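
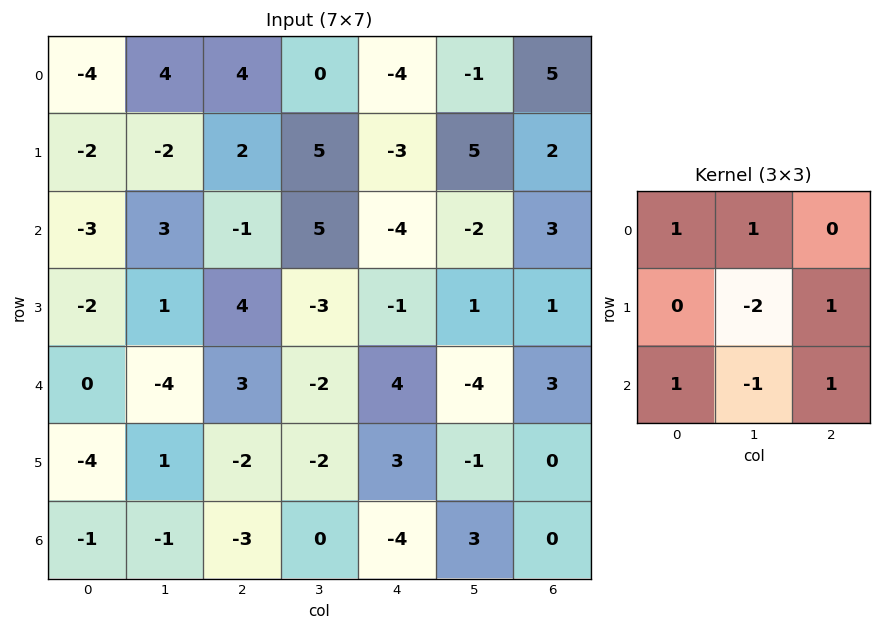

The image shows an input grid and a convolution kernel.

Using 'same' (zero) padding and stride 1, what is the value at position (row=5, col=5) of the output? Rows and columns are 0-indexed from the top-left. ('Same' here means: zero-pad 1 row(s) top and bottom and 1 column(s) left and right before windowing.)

The receptive field on the zero-padded input at this output position is [4 -4 3 / 3 -1 0 / -4 3 0]. Elementwise product with the kernel and sum: 4·1 + -4·1 + -1·-2 + 0·1 + -4·1 + 3·-1 + 0·1.

-5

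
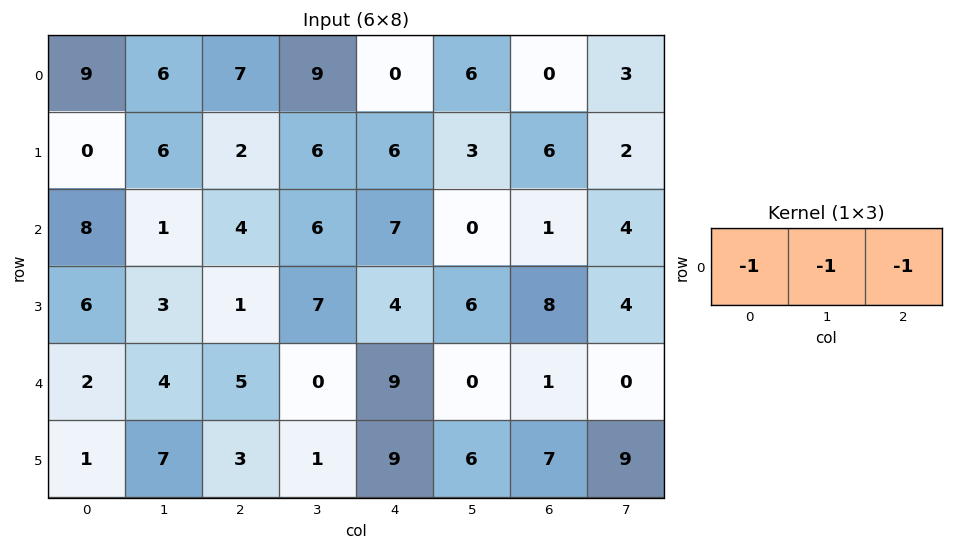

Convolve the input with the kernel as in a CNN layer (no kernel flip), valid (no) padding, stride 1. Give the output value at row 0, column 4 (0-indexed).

-6

The receptive field on the input at this output position is [0 6 0]. Elementwise product with the kernel and sum: 0·-1 + 6·-1 + 0·-1.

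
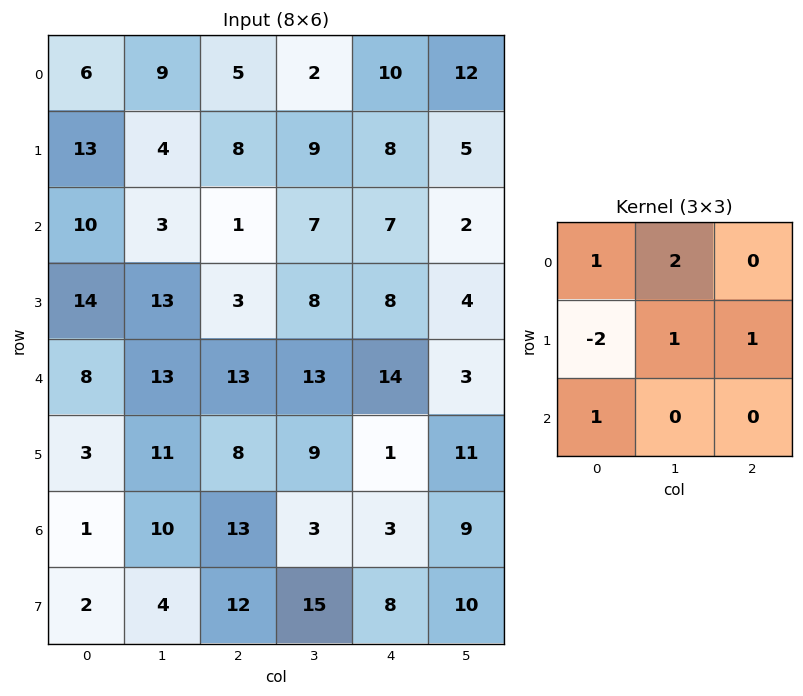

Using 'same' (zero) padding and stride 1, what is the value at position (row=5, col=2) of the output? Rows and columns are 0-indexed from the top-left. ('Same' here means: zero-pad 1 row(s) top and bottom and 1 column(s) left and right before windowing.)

44

The receptive field on the zero-padded input at this output position is [13 13 13 / 11 8 9 / 10 13 3]. Elementwise product with the kernel and sum: 13·1 + 13·2 + 11·-2 + 8·1 + 9·1 + 10·1.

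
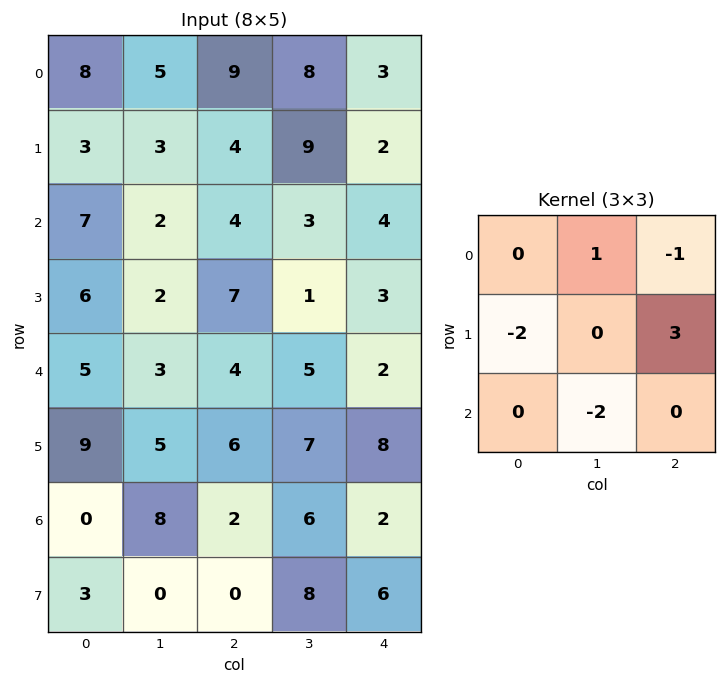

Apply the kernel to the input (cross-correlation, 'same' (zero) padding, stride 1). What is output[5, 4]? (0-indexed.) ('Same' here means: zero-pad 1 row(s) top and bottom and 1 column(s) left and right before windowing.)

-16

The receptive field on the zero-padded input at this output position is [5 2 0 / 7 8 0 / 6 2 0]. Elementwise product with the kernel and sum: 2·1 + 0·-1 + 7·-2 + 0·3 + 2·-2.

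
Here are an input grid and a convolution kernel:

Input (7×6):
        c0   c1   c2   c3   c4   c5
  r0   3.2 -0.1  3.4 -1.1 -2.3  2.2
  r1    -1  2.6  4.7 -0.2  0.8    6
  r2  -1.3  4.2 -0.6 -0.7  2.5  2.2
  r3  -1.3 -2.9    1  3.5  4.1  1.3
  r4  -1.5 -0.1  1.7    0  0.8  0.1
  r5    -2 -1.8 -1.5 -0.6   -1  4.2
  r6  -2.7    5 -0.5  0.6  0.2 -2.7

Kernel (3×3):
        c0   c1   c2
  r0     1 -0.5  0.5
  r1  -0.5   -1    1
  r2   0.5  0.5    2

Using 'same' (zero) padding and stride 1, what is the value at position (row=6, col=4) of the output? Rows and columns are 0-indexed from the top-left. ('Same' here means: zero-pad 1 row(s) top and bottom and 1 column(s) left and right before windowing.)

-1.2

The receptive field on the zero-padded input at this output position is [-0.6 -1 4.2 / 0.6 0.2 -2.7 / 0 0 0]. Elementwise product with the kernel and sum: -0.6·1 + -1·-0.5 + 4.2·0.5 + 0.6·-0.5 + 0.2·-1 + -2.7·1 + 0·0.5 + 0·0.5 + 0·2.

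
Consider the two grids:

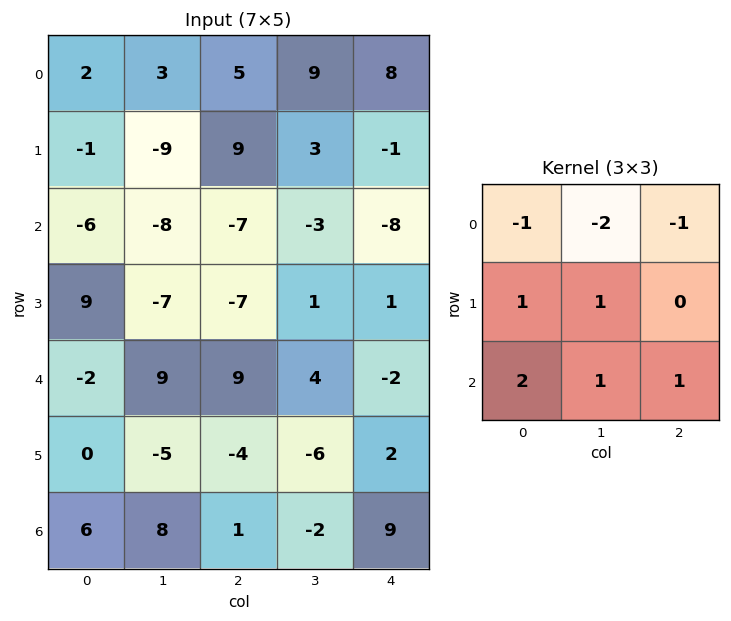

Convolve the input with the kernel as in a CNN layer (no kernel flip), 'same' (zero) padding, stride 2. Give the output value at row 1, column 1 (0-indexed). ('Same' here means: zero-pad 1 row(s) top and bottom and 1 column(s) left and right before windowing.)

-47

The receptive field on the zero-padded input at this output position is [-9 9 3 / -8 -7 -3 / -7 -7 1]. Elementwise product with the kernel and sum: -9·-1 + 9·-2 + 3·-1 + -8·1 + -7·1 + -7·2 + -7·1 + 1·1.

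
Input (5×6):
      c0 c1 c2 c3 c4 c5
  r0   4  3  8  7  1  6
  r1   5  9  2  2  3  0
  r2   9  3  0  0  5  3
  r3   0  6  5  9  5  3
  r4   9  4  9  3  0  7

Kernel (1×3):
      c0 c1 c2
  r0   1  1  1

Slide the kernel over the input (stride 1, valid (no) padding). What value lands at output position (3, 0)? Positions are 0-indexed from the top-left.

11

The receptive field on the input at this output position is [0 6 5]. Elementwise product with the kernel and sum: 0·1 + 6·1 + 5·1.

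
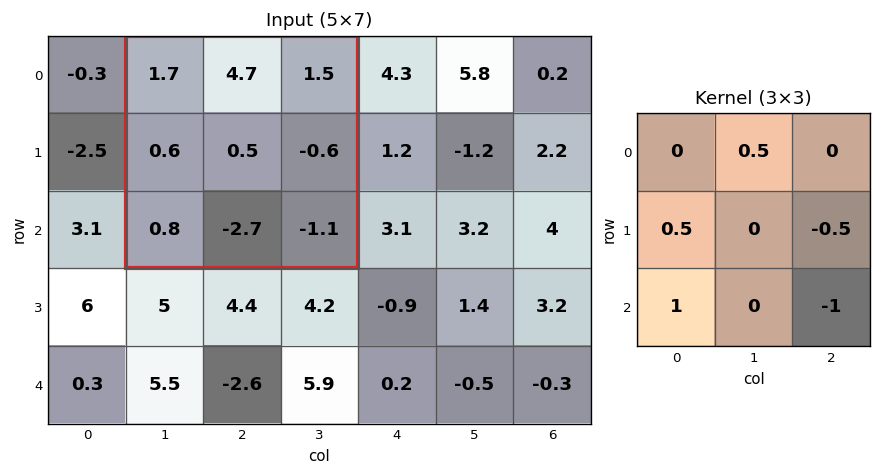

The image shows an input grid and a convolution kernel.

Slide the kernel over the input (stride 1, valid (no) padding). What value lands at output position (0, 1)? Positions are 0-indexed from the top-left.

4.85

The receptive field on the input at this output position is [1.7 4.7 1.5 / 0.6 0.5 -0.6 / 0.8 -2.7 -1.1]. Elementwise product with the kernel and sum: 4.7·0.5 + 0.6·0.5 + -0.6·-0.5 + 0.8·1 + -1.1·-1.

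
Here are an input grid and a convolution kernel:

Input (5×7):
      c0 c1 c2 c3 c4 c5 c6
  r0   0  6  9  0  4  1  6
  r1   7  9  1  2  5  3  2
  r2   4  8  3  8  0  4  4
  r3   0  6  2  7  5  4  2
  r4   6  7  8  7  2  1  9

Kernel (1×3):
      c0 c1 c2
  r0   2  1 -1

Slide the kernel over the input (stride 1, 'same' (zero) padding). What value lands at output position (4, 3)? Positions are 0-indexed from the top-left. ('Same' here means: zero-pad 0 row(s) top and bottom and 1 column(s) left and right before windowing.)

21

The receptive field on the zero-padded input at this output position is [8 7 2]. Elementwise product with the kernel and sum: 8·2 + 7·1 + 2·-1.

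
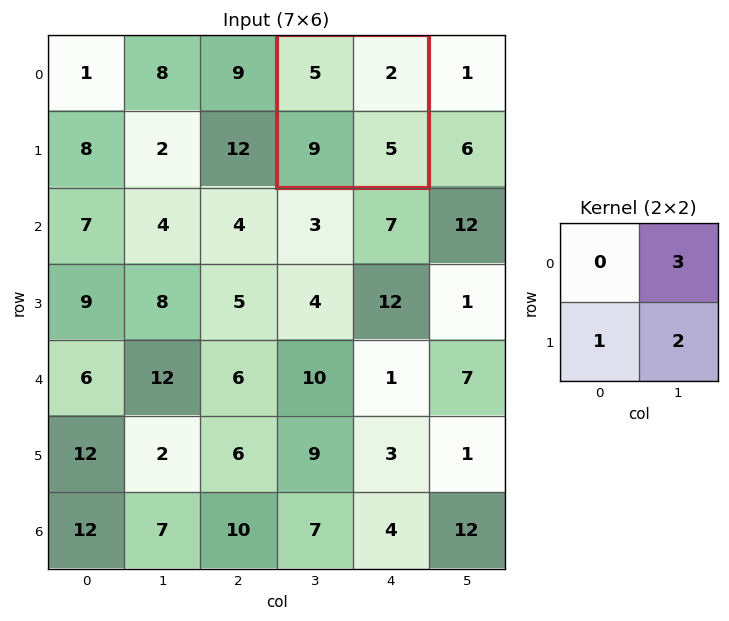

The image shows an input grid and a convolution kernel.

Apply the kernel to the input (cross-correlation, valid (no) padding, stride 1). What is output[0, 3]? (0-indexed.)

25

The receptive field on the input at this output position is [5 2 / 9 5]. Elementwise product with the kernel and sum: 2·3 + 9·1 + 5·2.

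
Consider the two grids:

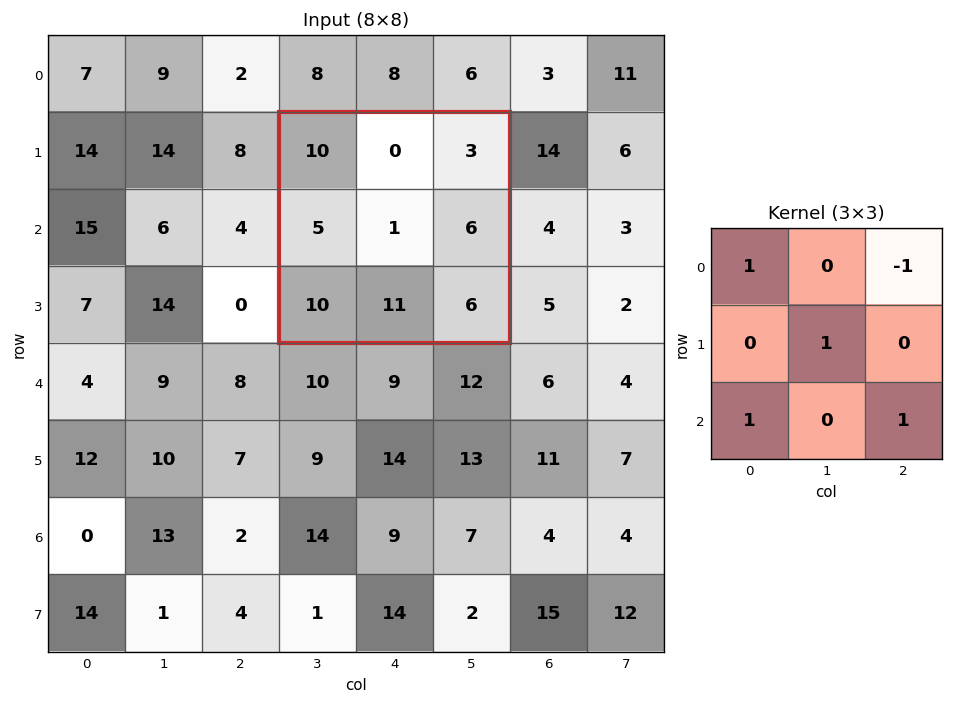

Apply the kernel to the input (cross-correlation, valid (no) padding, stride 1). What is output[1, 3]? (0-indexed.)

24

The receptive field on the input at this output position is [10 0 3 / 5 1 6 / 10 11 6]. Elementwise product with the kernel and sum: 10·1 + 3·-1 + 1·1 + 10·1 + 6·1.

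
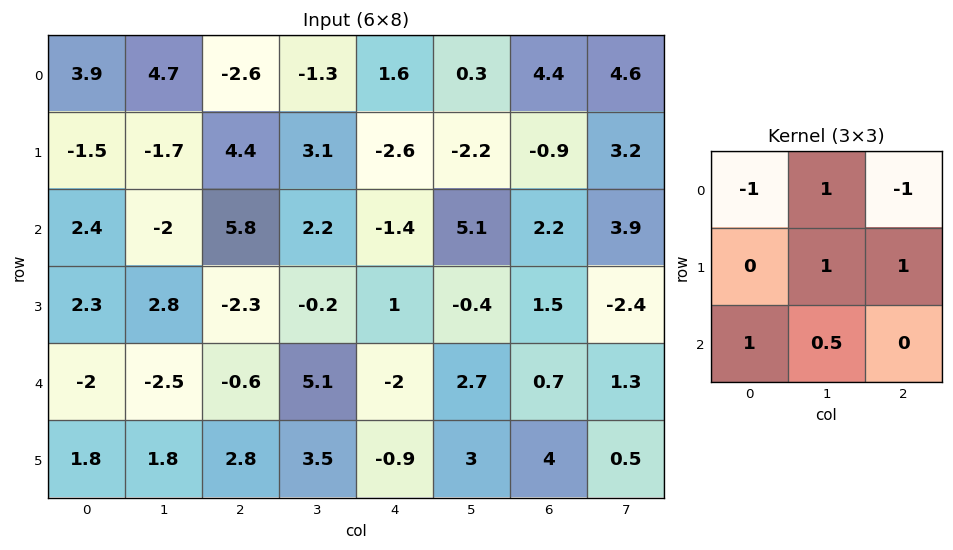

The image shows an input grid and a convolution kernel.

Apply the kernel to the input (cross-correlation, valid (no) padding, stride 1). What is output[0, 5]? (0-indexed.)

8

The receptive field on the input at this output position is [0.3 4.4 4.6 / -2.2 -0.9 3.2 / 5.1 2.2 3.9]. Elementwise product with the kernel and sum: 0.3·-1 + 4.4·1 + 4.6·-1 + -0.9·1 + 3.2·1 + 5.1·1 + 2.2·0.5.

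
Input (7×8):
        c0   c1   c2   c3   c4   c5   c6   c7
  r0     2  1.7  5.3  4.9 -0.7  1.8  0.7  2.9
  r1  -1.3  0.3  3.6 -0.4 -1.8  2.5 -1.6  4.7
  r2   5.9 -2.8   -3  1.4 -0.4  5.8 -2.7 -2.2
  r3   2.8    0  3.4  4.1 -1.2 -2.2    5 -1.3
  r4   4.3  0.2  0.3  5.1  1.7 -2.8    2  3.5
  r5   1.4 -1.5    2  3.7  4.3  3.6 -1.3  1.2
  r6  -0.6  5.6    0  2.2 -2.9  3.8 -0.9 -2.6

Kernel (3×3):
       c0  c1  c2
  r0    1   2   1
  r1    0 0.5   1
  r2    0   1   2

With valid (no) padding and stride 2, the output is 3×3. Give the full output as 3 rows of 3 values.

Output[0,0]: The receptive field on the input at this output position is [2 1.7 5.3 / -1.3 0.3 3.6 / 5.9 -2.8 -3]. Elementwise product with the kernel and sum: 2·1 + 1.7·2 + 5.3·1 + 0.3·0.5 + 3.6·1 + -2.8·1 + -3·2.
Output[0,1]: The receptive field on the input at this output position is [5.3 4.9 -0.7 / 3.6 -0.4 -1.8 / -3 1.4 -0.4]. Elementwise product with the kernel and sum: 5.3·1 + 4.9·2 + -0.7·1 + -0.4·0.5 + -1.8·1 + 1.4·1 + -0.4·2.

5.65 13 3.65
1.5 8.75 13.6
11.85 14.75 0.6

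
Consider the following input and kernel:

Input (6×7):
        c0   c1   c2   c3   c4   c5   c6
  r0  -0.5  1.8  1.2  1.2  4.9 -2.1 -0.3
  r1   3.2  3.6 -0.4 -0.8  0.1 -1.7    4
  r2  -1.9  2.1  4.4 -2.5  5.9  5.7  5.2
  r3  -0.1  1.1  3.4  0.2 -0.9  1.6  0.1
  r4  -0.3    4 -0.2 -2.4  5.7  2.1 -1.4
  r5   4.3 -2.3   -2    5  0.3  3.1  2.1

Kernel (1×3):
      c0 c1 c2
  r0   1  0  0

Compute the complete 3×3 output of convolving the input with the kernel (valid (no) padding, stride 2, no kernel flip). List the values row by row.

Output[0,0]: The receptive field on the input at this output position is [-0.5 1.8 1.2]. Elementwise product with the kernel and sum: -0.5·1.
Output[0,1]: The receptive field on the input at this output position is [1.2 1.2 4.9]. Elementwise product with the kernel and sum: 1.2·1.

-0.5 1.2 4.9
-1.9 4.4 5.9
-0.3 -0.2 5.7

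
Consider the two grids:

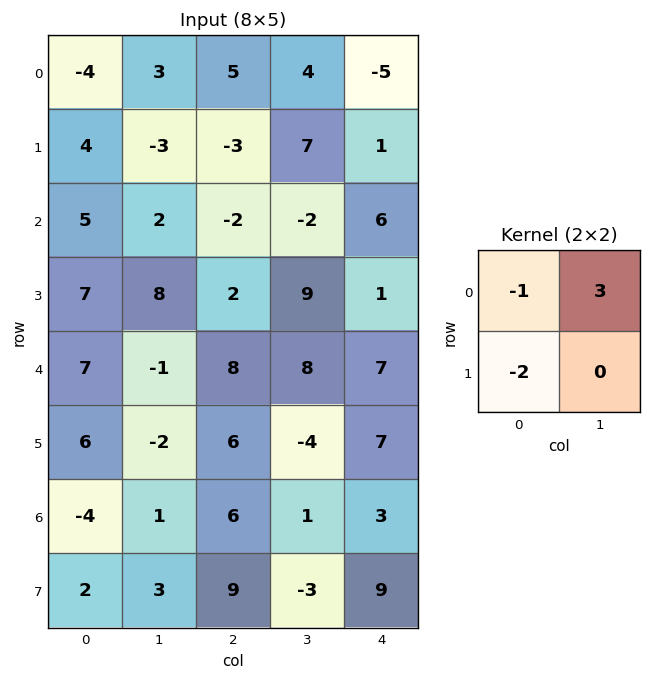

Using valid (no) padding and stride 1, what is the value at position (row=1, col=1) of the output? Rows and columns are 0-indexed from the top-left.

The receptive field on the input at this output position is [-3 -3 / 2 -2]. Elementwise product with the kernel and sum: -3·-1 + -3·3 + 2·-2.

-10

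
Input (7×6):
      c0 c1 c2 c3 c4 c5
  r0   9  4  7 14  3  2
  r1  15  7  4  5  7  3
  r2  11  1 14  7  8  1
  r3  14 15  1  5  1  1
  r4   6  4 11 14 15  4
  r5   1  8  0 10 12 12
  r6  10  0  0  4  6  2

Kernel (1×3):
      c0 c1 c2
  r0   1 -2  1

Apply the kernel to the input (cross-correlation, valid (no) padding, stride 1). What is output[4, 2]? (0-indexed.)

The receptive field on the input at this output position is [11 14 15]. Elementwise product with the kernel and sum: 11·1 + 14·-2 + 15·1.

-2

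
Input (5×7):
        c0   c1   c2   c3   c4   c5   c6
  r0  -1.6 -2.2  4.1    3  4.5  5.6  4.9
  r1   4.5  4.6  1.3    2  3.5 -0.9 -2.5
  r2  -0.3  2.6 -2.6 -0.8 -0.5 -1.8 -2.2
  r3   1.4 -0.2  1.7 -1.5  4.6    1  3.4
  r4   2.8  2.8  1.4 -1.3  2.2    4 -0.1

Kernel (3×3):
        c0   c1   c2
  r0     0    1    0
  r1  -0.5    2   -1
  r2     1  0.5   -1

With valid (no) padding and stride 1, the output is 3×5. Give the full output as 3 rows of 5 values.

Output[0,0]: The receptive field on the input at this output position is [-1.6 -2.2 4.1 / 4.5 4.6 1.3 / -0.3 2.6 -2.6]. Elementwise product with the kernel and sum: -2.2·1 + 4.5·-0.5 + 4.6·2 + 1.3·-1 + -0.3·1 + 2.6·0.5 + -2.6·-1.

7.05 4.5 0.35 12.15 5.35
12.15 -2.25 -1.45 4.5 -0.35
2.6 7.2 -10.7 4.25 -1.2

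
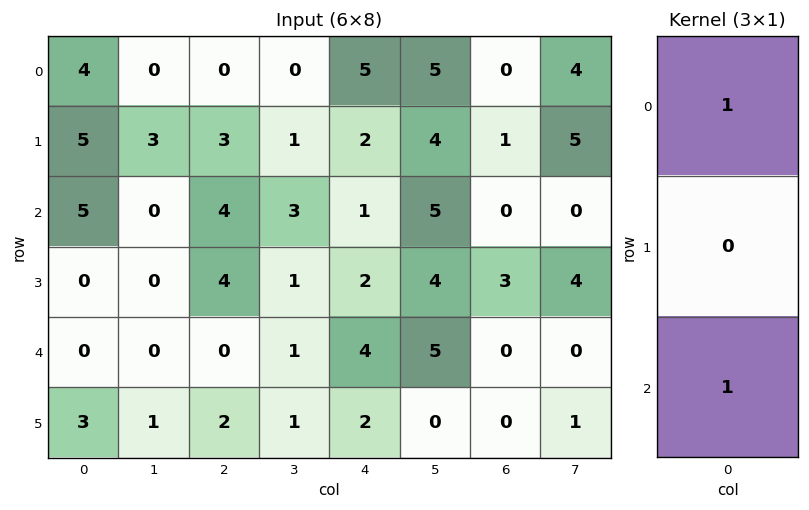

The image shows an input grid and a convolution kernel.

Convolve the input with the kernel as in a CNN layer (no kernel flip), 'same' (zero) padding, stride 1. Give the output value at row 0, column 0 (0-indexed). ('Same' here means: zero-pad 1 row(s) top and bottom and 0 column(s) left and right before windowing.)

5

The receptive field on the zero-padded input at this output position is [0 / 4 / 5]. Elementwise product with the kernel and sum: 0·1 + 5·1.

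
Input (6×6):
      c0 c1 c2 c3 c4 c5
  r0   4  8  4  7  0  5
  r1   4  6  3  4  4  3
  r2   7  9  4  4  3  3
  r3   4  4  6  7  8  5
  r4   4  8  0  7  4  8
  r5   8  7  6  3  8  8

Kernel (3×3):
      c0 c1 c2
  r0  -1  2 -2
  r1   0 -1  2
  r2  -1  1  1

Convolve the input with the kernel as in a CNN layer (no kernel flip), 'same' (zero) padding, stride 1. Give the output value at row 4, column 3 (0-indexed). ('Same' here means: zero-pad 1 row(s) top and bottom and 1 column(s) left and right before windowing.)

-2

The receptive field on the zero-padded input at this output position is [6 7 8 / 0 7 4 / 6 3 8]. Elementwise product with the kernel and sum: 6·-1 + 7·2 + 8·-2 + 7·-1 + 4·2 + 6·-1 + 3·1 + 8·1.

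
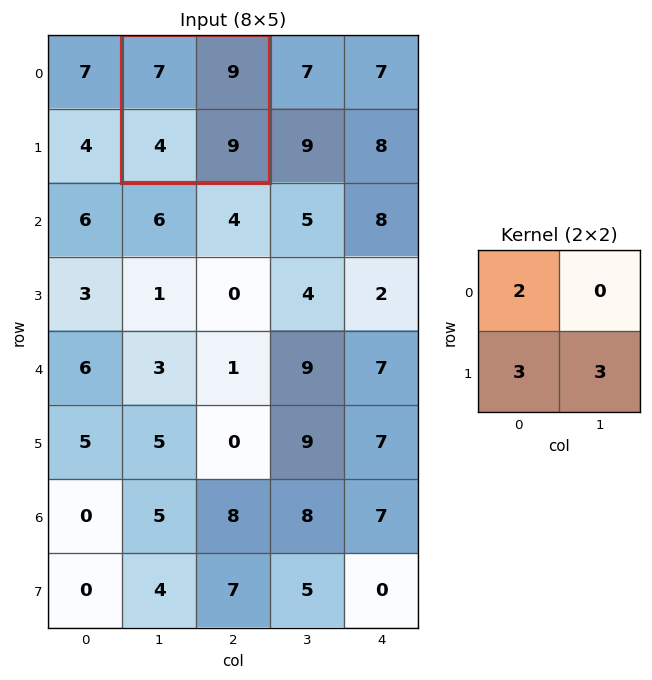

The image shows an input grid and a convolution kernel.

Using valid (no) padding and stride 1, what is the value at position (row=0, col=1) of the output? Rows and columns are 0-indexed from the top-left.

The receptive field on the input at this output position is [7 9 / 4 9]. Elementwise product with the kernel and sum: 7·2 + 4·3 + 9·3.

53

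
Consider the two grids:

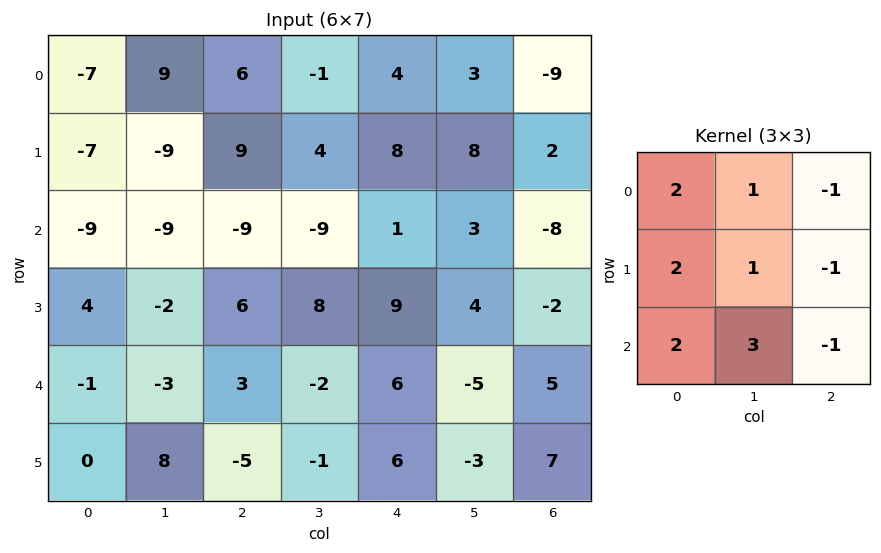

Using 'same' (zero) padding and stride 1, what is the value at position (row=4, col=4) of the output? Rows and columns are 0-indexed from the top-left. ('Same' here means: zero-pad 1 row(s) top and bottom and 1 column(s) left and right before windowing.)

The receptive field on the zero-padded input at this output position is [8 9 4 / -2 6 -5 / -1 6 -3]. Elementwise product with the kernel and sum: 8·2 + 9·1 + 4·-1 + -2·2 + 6·1 + -5·-1 + -1·2 + 6·3 + -3·-1.

47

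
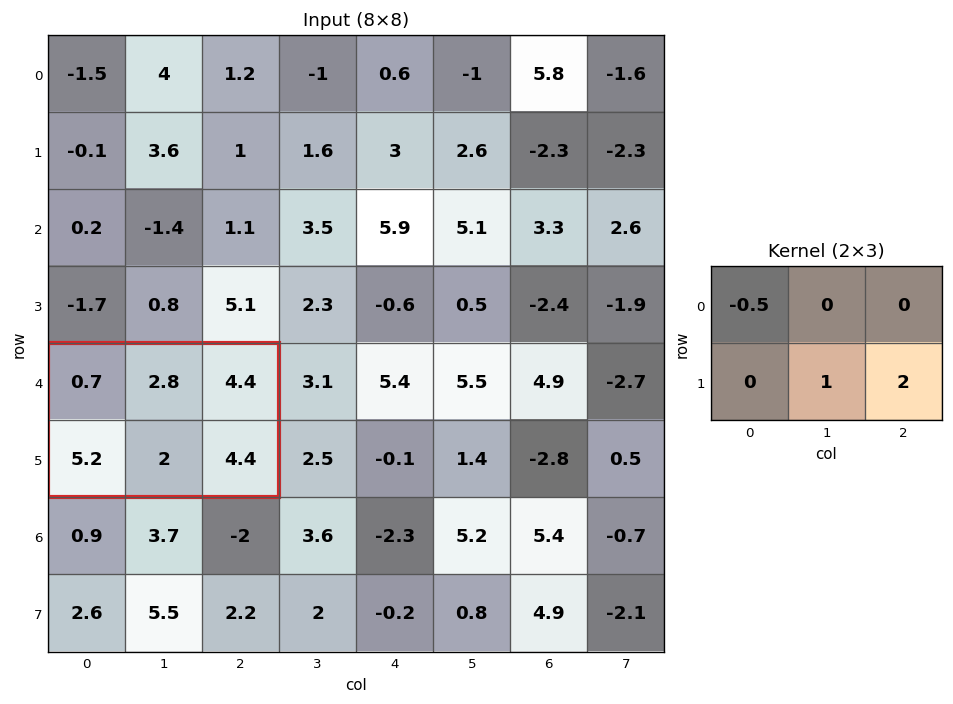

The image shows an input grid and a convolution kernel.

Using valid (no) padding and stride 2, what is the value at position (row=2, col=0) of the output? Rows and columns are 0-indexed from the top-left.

The receptive field on the input at this output position is [0.7 2.8 4.4 / 5.2 2 4.4]. Elementwise product with the kernel and sum: 0.7·-0.5 + 2·1 + 4.4·2.

10.45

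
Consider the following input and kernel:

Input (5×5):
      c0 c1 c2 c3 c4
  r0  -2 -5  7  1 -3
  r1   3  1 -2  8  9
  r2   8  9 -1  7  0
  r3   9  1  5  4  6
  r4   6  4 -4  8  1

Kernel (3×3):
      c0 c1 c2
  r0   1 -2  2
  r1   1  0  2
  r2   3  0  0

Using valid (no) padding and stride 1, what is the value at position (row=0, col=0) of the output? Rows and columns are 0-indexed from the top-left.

45

The receptive field on the input at this output position is [-2 -5 7 / 3 1 -2 / 8 9 -1]. Elementwise product with the kernel and sum: -2·1 + -5·-2 + 7·2 + 3·1 + -2·2 + 8·3.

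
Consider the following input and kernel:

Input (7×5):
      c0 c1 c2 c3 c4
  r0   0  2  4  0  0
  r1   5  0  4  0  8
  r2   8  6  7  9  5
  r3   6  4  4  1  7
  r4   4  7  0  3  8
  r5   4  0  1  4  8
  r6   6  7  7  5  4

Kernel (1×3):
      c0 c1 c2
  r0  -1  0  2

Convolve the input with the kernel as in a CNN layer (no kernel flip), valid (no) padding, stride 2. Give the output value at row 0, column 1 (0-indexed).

-4

The receptive field on the input at this output position is [4 0 0]. Elementwise product with the kernel and sum: 4·-1 + 0·2.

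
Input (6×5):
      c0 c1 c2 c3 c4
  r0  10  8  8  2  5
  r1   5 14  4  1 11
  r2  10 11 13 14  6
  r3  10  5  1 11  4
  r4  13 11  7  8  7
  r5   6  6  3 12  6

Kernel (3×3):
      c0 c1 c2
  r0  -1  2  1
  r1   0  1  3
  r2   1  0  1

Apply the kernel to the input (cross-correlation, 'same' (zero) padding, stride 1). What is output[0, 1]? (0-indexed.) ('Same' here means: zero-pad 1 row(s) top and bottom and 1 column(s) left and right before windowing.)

The receptive field on the zero-padded input at this output position is [0 0 0 / 10 8 8 / 5 14 4]. Elementwise product with the kernel and sum: 0·-1 + 0·2 + 0·1 + 8·1 + 8·3 + 5·1 + 4·1.

41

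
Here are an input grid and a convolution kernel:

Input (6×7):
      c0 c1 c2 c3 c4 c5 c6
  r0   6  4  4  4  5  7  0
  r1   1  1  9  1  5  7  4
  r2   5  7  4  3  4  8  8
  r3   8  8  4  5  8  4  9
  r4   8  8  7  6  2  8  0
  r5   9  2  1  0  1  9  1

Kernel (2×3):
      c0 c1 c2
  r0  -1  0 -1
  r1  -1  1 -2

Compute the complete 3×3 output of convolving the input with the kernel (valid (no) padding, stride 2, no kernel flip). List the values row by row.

Output[0,0]: The receptive field on the input at this output position is [6 4 4 / 1 1 9]. Elementwise product with the kernel and sum: 6·-1 + 4·-1 + 1·-1 + 1·1 + 9·-2.
Output[0,1]: The receptive field on the input at this output position is [4 4 5 / 9 1 5]. Elementwise product with the kernel and sum: 4·-1 + 5·-1 + 9·-1 + 1·1 + 5·-2.

-28 -27 -11
-17 -23 -34
-24 -12 4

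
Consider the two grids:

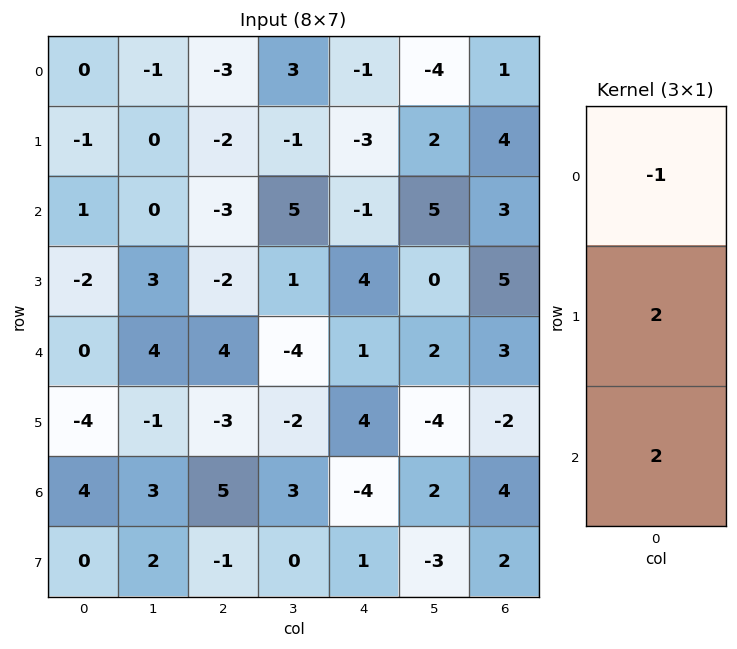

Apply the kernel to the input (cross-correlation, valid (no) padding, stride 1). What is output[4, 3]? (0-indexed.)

The receptive field on the input at this output position is [-4 / -2 / 3]. Elementwise product with the kernel and sum: -4·-1 + -2·2 + 3·2.

6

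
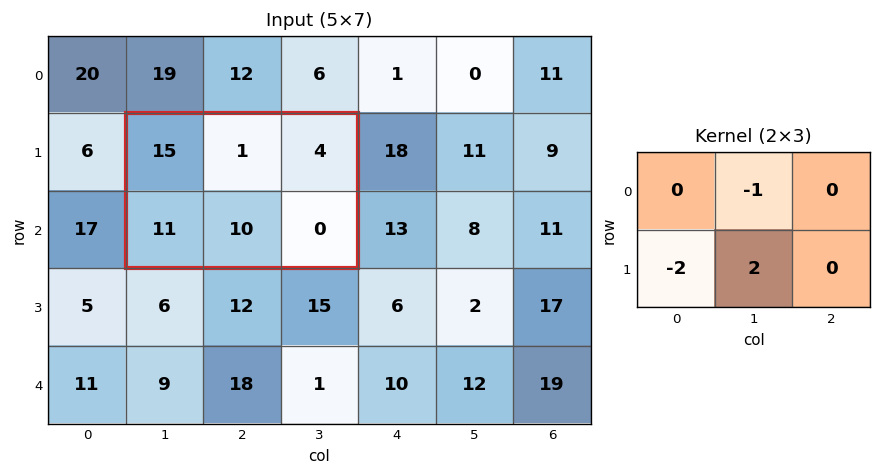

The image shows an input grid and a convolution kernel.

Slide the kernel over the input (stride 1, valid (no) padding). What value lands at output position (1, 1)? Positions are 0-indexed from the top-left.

The receptive field on the input at this output position is [15 1 4 / 11 10 0]. Elementwise product with the kernel and sum: 1·-1 + 11·-2 + 10·2.

-3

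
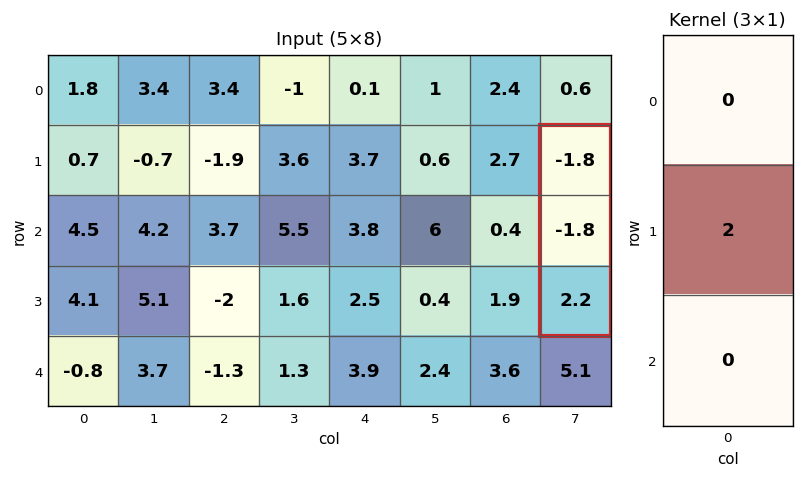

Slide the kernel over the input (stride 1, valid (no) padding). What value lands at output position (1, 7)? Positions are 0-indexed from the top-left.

-3.6

The receptive field on the input at this output position is [-1.8 / -1.8 / 2.2]. Elementwise product with the kernel and sum: -1.8·2.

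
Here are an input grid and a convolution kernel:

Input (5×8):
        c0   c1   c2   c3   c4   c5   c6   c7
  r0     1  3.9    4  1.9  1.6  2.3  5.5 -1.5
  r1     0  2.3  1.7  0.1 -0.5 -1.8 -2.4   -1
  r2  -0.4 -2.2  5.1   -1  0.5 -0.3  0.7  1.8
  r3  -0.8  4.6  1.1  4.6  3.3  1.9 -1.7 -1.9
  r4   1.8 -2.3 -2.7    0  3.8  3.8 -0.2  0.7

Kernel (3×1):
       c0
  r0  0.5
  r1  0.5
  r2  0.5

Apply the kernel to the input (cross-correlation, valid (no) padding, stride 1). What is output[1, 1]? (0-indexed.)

The receptive field on the input at this output position is [2.3 / -2.2 / 4.6]. Elementwise product with the kernel and sum: 2.3·0.5 + -2.2·0.5 + 4.6·0.5.

2.35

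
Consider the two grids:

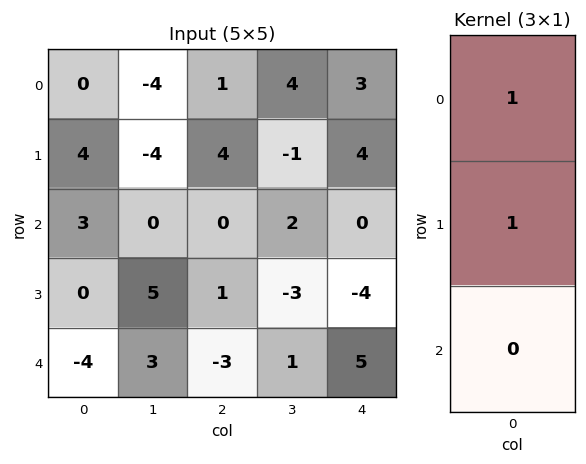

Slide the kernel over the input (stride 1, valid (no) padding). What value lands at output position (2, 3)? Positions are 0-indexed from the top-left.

-1

The receptive field on the input at this output position is [2 / -3 / 1]. Elementwise product with the kernel and sum: 2·1 + -3·1.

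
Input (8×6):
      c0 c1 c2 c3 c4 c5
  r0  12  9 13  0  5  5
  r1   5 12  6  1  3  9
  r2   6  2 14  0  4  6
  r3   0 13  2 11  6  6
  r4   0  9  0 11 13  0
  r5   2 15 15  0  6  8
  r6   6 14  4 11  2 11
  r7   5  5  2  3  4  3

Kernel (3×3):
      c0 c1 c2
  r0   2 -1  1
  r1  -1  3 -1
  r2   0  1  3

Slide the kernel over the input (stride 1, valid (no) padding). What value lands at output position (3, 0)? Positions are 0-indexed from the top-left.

The receptive field on the input at this output position is [0 13 2 / 0 9 0 / 2 15 15]. Elementwise product with the kernel and sum: 0·2 + 13·-1 + 2·1 + 0·-1 + 9·3 + 0·-1 + 15·1 + 15·3.

76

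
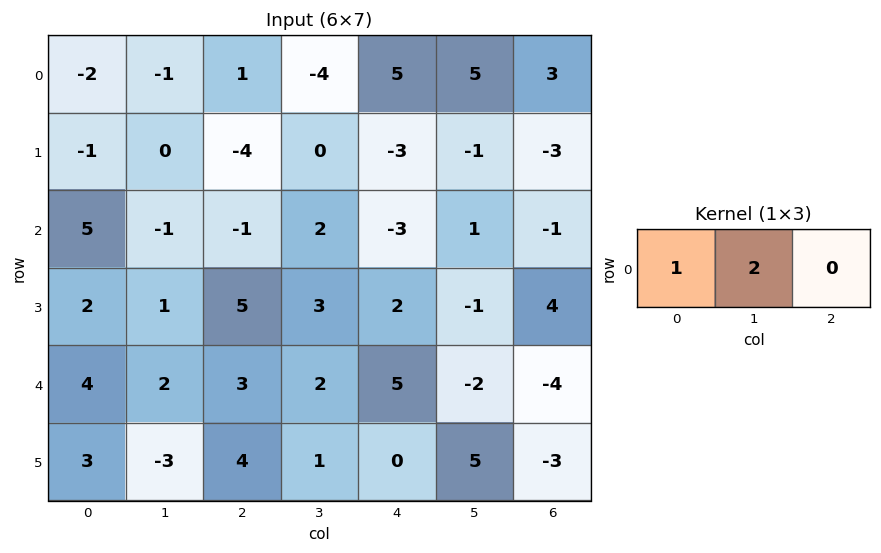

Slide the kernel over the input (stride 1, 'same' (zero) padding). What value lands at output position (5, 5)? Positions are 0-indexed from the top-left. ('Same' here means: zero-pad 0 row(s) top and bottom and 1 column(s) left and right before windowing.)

10

The receptive field on the zero-padded input at this output position is [0 5 -3]. Elementwise product with the kernel and sum: 0·1 + 5·2.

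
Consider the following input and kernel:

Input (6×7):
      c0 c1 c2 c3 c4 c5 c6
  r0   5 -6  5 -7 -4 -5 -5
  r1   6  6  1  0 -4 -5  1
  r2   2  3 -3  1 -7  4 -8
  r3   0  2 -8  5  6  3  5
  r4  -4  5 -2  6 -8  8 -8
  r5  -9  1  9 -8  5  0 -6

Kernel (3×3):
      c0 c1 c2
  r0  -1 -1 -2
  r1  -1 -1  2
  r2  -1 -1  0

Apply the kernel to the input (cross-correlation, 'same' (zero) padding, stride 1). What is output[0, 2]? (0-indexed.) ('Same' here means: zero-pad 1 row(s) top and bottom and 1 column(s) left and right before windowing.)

The receptive field on the zero-padded input at this output position is [0 0 0 / -6 5 -7 / 6 1 0]. Elementwise product with the kernel and sum: 0·-1 + 0·-1 + 0·-2 + -6·-1 + 5·-1 + -7·2 + 6·-1 + 1·-1.

-20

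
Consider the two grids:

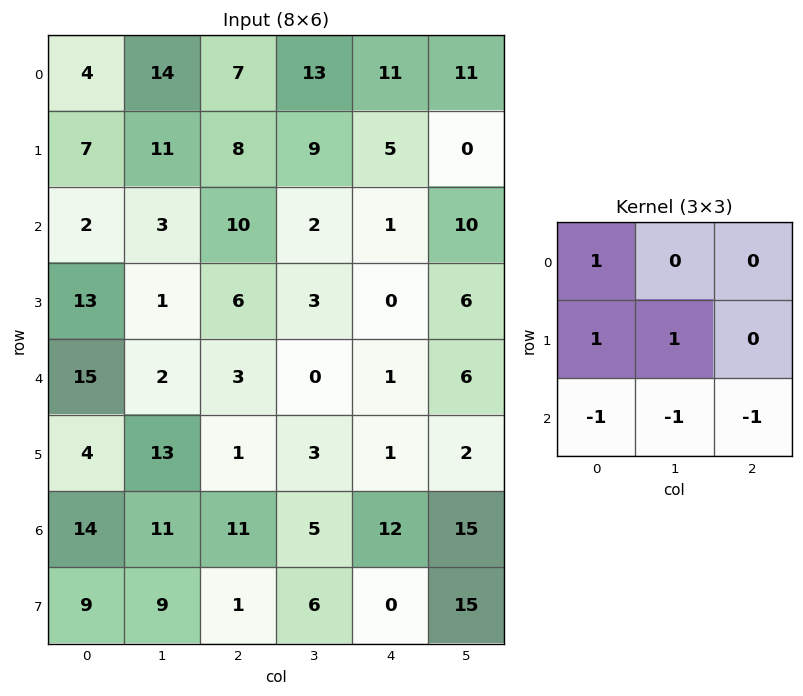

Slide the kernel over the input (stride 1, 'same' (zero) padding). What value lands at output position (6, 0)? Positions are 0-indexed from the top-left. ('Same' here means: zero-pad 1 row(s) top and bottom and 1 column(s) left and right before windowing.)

The receptive field on the zero-padded input at this output position is [0 4 13 / 0 14 11 / 0 9 9]. Elementwise product with the kernel and sum: 0·1 + 0·1 + 14·1 + 0·-1 + 9·-1 + 9·-1.

-4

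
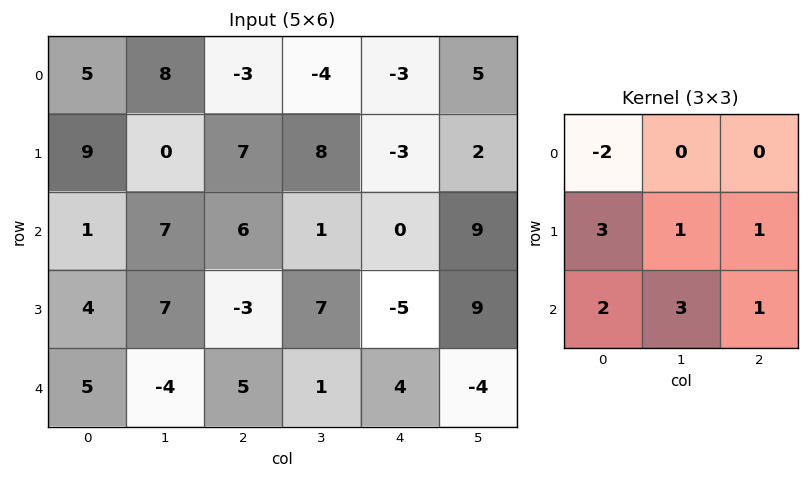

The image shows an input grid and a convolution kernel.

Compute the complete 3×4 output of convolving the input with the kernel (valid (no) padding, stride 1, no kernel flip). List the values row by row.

53 32 47 42
24 40 15 4
17 19 -2 33

Output[0,0]: The receptive field on the input at this output position is [5 8 -3 / 9 0 7 / 1 7 6]. Elementwise product with the kernel and sum: 5·-2 + 9·3 + 0·1 + 7·1 + 1·2 + 7·3 + 6·1.
Output[0,1]: The receptive field on the input at this output position is [8 -3 -4 / 0 7 8 / 7 6 1]. Elementwise product with the kernel and sum: 8·-2 + 0·3 + 7·1 + 8·1 + 7·2 + 6·3 + 1·1.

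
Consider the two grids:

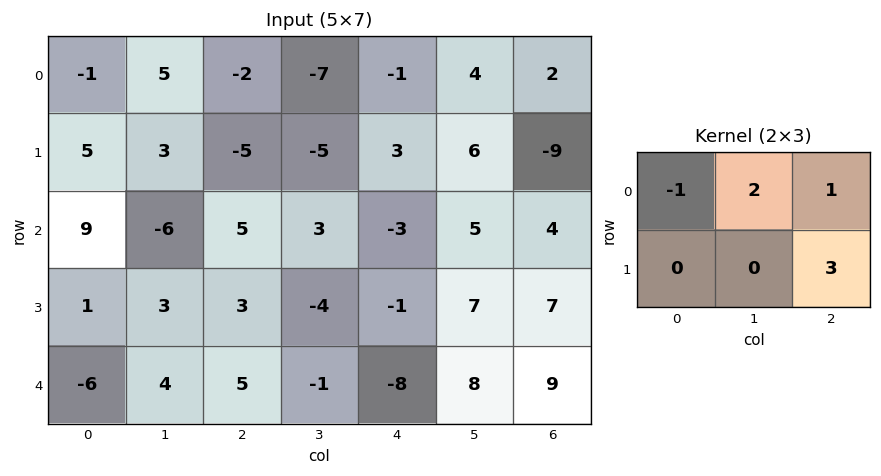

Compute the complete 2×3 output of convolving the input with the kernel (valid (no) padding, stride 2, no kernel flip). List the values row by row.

Output[0,0]: The receptive field on the input at this output position is [-1 5 -2 / 5 3 -5]. Elementwise product with the kernel and sum: -1·-1 + 5·2 + -2·1 + -5·3.

-6 -4 -16
-7 -5 38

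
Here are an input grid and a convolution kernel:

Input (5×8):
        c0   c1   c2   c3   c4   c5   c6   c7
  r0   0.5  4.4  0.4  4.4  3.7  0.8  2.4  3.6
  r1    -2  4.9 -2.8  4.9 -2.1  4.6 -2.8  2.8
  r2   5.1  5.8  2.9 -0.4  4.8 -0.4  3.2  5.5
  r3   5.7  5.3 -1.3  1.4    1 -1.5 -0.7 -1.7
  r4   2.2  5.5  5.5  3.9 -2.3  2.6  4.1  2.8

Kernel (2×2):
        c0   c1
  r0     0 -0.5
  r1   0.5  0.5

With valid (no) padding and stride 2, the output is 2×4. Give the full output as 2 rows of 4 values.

-0.75 -1.15 0.85 -1.8
2.6 0.25 -0.05 -3.95

Output[0,0]: The receptive field on the input at this output position is [0.5 4.4 / -2 4.9]. Elementwise product with the kernel and sum: 4.4·-0.5 + -2·0.5 + 4.9·0.5.
Output[0,1]: The receptive field on the input at this output position is [0.4 4.4 / -2.8 4.9]. Elementwise product with the kernel and sum: 4.4·-0.5 + -2.8·0.5 + 4.9·0.5.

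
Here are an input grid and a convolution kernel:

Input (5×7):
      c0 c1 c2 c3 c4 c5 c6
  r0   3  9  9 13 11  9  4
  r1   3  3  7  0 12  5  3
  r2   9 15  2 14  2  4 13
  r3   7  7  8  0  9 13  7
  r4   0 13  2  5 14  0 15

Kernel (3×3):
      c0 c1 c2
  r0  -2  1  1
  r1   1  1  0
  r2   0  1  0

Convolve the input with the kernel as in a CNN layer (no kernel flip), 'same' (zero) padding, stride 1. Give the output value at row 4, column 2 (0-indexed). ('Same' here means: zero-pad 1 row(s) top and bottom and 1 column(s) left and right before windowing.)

The receptive field on the zero-padded input at this output position is [7 8 0 / 13 2 5 / 0 0 0]. Elementwise product with the kernel and sum: 7·-2 + 8·1 + 0·1 + 13·1 + 2·1 + 0·1.

9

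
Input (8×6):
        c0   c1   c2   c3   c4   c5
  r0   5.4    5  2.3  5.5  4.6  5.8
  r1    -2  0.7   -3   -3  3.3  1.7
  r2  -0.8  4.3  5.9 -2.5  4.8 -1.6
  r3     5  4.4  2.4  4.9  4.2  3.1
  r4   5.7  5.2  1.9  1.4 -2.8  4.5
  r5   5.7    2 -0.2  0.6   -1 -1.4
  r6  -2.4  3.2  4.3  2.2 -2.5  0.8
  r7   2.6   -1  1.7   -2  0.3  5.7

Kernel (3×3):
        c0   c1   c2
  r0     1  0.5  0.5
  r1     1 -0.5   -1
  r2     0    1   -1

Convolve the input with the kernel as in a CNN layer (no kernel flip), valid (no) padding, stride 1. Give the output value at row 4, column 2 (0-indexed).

6.4

The receptive field on the input at this output position is [1.9 1.4 -2.8 / -0.2 0.6 -1 / 4.3 2.2 -2.5]. Elementwise product with the kernel and sum: 1.9·1 + 1.4·0.5 + -2.8·0.5 + -0.2·1 + 0.6·-0.5 + -1·-1 + 2.2·1 + -2.5·-1.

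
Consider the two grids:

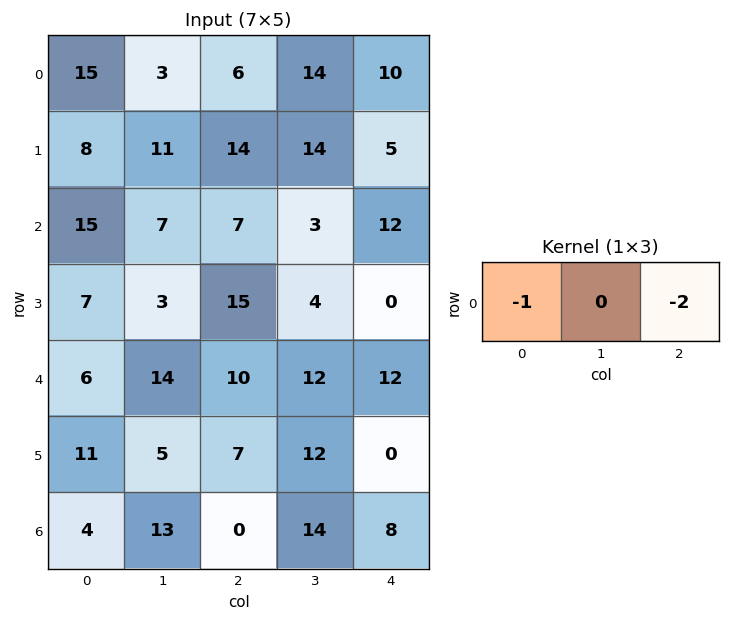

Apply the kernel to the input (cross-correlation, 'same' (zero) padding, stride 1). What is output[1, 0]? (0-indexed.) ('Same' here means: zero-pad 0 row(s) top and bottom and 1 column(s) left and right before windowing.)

The receptive field on the zero-padded input at this output position is [0 8 11]. Elementwise product with the kernel and sum: 0·-1 + 11·-2.

-22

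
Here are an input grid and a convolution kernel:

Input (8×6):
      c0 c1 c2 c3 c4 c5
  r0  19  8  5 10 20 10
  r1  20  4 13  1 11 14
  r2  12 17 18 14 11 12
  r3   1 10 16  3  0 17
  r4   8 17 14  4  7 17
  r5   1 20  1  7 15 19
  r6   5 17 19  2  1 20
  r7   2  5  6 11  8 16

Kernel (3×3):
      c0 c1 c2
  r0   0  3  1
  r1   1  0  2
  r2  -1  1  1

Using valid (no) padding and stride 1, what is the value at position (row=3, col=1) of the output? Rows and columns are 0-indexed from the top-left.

The receptive field on the input at this output position is [10 16 3 / 17 14 4 / 20 1 7]. Elementwise product with the kernel and sum: 16·3 + 3·1 + 17·1 + 4·2 + 20·-1 + 1·1 + 7·1.

64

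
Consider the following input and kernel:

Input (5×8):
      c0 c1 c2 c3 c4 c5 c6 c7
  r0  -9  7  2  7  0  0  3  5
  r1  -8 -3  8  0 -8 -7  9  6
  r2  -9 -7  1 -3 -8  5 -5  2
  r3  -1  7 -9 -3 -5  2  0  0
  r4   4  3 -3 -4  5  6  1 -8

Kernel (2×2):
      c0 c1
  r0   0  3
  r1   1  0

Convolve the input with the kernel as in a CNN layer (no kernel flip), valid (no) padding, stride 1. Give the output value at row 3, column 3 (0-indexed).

The receptive field on the input at this output position is [-3 -5 / -4 5]. Elementwise product with the kernel and sum: -5·3 + -4·1.

-19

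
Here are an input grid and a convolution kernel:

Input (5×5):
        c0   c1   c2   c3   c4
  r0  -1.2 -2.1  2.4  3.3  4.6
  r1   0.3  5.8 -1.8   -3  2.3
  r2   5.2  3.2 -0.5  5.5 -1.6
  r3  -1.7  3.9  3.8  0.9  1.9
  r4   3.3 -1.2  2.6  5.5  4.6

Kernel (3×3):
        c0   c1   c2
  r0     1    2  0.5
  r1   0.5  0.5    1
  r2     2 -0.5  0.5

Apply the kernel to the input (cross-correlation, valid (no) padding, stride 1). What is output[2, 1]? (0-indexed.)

The receptive field on the input at this output position is [3.2 -0.5 5.5 / 3.9 3.8 0.9 / -1.2 2.6 5.5]. Elementwise product with the kernel and sum: 3.2·1 + -0.5·2 + 5.5·0.5 + 3.9·0.5 + 3.8·0.5 + 0.9·1 + -1.2·2 + 2.6·-0.5 + 5.5·0.5.

8.75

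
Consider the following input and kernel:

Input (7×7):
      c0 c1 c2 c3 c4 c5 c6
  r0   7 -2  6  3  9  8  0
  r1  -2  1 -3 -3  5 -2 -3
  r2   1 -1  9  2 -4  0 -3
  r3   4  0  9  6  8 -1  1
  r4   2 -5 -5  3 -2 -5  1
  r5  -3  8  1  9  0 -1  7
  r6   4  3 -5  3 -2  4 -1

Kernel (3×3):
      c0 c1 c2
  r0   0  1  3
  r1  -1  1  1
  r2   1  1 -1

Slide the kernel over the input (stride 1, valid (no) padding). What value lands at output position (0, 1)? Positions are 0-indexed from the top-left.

14

The receptive field on the input at this output position is [-2 6 3 / 1 -3 -3 / -1 9 2]. Elementwise product with the kernel and sum: 6·1 + 3·3 + 1·-1 + -3·1 + -3·1 + -1·1 + 9·1 + 2·-1.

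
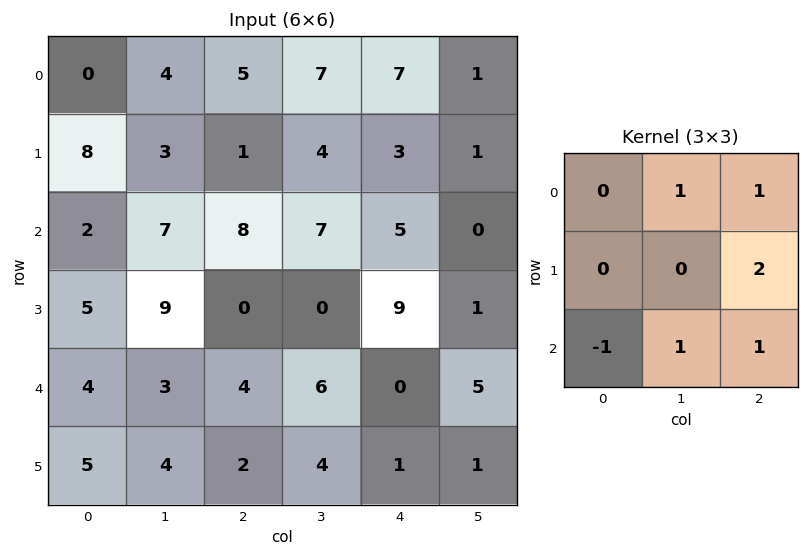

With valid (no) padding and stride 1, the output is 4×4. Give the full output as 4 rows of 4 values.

Output[0,0]: The receptive field on the input at this output position is [0 4 5 / 8 3 1 / 2 7 8]. Elementwise product with the kernel and sum: 4·1 + 5·1 + 1·2 + 2·-1 + 7·1 + 8·1.

24 28 24 8
24 10 26 14
18 22 32 6
18 14 12 18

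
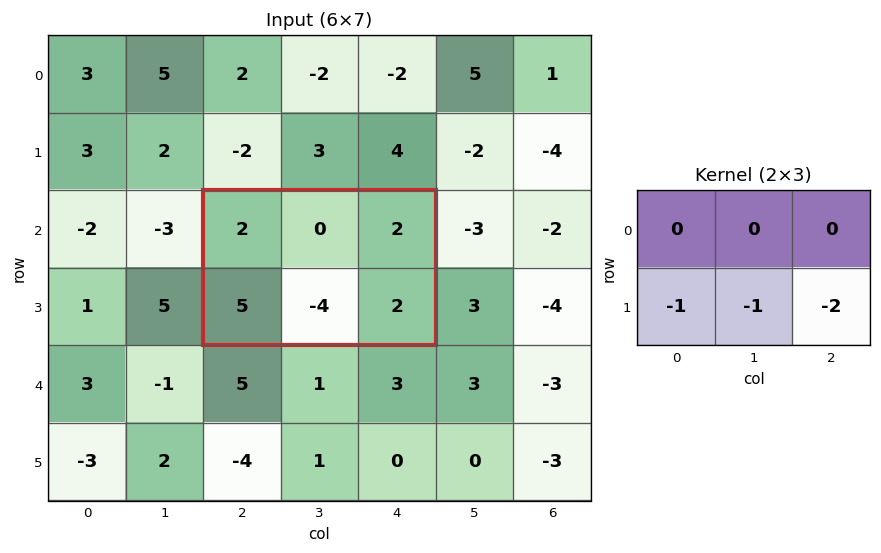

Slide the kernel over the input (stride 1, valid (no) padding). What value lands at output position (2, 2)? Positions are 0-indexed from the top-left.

The receptive field on the input at this output position is [2 0 2 / 5 -4 2]. Elementwise product with the kernel and sum: 5·-1 + -4·-1 + 2·-2.

-5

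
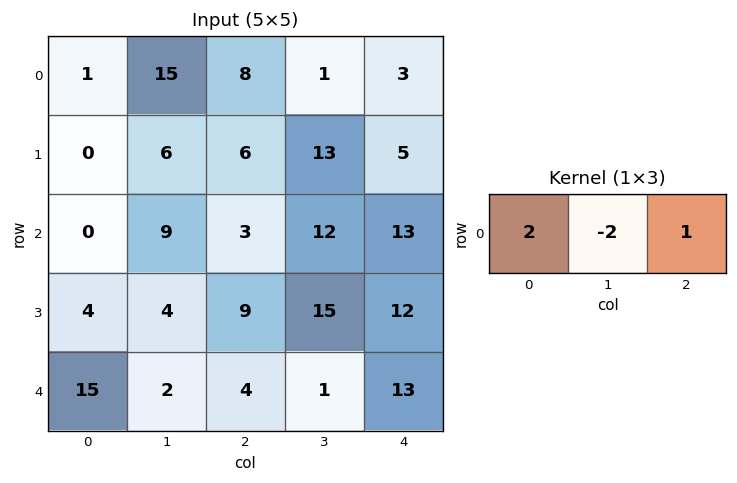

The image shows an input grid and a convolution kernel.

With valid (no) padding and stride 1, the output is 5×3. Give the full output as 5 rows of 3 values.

-20 15 17
-6 13 -9
-15 24 -5
9 5 0
30 -3 19

Output[0,0]: The receptive field on the input at this output position is [1 15 8]. Elementwise product with the kernel and sum: 1·2 + 15·-2 + 8·1.
Output[0,1]: The receptive field on the input at this output position is [15 8 1]. Elementwise product with the kernel and sum: 15·2 + 8·-2 + 1·1.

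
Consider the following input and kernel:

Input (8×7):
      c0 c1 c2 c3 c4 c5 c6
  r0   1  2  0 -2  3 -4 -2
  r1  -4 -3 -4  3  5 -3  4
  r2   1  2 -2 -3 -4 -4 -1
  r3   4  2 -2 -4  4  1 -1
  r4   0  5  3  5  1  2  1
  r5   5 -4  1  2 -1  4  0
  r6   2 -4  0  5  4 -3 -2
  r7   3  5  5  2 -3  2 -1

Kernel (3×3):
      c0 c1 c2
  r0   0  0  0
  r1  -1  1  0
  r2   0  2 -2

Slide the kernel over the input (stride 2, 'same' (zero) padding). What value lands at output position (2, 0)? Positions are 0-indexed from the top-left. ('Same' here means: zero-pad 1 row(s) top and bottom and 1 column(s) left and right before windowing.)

18

The receptive field on the zero-padded input at this output position is [0 4 2 / 0 0 5 / 0 5 -4]. Elementwise product with the kernel and sum: 0·-1 + 0·1 + 5·2 + -4·-2.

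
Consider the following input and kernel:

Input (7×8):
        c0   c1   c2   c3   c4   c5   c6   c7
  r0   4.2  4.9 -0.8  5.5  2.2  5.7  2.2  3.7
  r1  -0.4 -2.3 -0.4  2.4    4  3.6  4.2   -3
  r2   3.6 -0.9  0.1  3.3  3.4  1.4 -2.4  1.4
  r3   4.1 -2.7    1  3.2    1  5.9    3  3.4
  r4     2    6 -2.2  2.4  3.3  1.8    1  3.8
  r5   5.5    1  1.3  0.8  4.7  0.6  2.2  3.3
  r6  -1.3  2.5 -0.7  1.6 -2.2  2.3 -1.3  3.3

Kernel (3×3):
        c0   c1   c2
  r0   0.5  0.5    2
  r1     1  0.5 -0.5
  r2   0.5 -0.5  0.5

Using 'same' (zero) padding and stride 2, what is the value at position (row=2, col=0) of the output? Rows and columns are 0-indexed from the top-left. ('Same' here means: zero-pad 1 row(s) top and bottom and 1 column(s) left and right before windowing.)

The receptive field on the zero-padded input at this output position is [0 4.1 -2.7 / 0 2 6 / 0 5.5 1]. Elementwise product with the kernel and sum: 0·0.5 + 4.1·0.5 + -2.7·2 + 0·1 + 2·0.5 + 6·-0.5 + 0·0.5 + 5.5·-0.5 + 1·0.5.

-7.6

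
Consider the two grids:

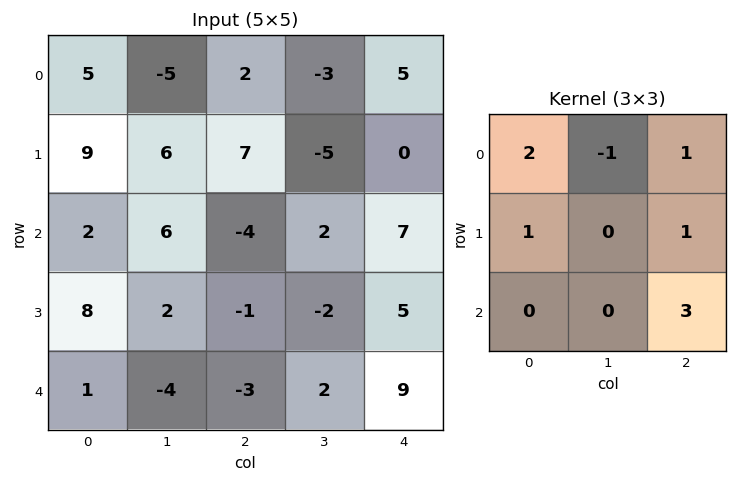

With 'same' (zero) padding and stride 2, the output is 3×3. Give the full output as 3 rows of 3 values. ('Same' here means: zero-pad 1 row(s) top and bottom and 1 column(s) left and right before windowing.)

Output[0,0]: The receptive field on the zero-padded input at this output position is [0 0 0 / 0 5 -5 / 0 9 6]. Elementwise product with the kernel and sum: 0·2 + 0·-1 + 0·1 + 0·1 + -5·1 + 6·3.

13 -23 -3
9 2 -8
-10 1 -7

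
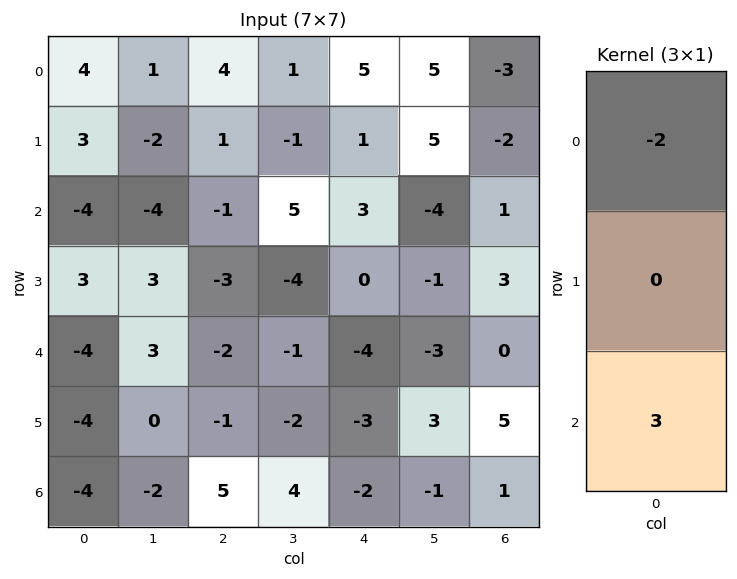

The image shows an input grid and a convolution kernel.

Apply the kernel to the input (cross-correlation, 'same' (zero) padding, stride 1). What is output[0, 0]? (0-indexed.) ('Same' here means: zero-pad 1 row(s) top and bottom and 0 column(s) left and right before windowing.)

The receptive field on the zero-padded input at this output position is [0 / 4 / 3]. Elementwise product with the kernel and sum: 0·-2 + 3·3.

9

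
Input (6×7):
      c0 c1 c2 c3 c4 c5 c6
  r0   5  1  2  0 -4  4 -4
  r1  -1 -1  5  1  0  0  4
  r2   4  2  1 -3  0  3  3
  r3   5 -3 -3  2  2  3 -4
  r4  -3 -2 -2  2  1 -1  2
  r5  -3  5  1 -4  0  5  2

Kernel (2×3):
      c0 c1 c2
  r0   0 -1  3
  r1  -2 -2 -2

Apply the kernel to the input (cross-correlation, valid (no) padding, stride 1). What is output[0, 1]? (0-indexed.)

The receptive field on the input at this output position is [1 2 0 / -1 5 1]. Elementwise product with the kernel and sum: 2·-1 + 0·3 + -1·-2 + 5·-2 + 1·-2.

-12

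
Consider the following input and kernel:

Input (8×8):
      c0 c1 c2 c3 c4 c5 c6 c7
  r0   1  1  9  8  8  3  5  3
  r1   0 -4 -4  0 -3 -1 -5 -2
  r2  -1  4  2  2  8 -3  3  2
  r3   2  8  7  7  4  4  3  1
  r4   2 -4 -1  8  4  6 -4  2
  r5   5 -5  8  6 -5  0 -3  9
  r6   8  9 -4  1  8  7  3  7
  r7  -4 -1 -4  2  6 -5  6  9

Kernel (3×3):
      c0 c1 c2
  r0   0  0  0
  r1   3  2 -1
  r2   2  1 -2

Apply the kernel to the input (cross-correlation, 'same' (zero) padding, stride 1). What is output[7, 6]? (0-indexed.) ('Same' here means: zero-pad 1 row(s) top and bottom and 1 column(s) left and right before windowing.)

The receptive field on the zero-padded input at this output position is [7 3 7 / -5 6 9 / 0 0 0]. Elementwise product with the kernel and sum: -5·3 + 6·2 + 9·-1 + 0·2 + 0·1 + 0·-2.

-12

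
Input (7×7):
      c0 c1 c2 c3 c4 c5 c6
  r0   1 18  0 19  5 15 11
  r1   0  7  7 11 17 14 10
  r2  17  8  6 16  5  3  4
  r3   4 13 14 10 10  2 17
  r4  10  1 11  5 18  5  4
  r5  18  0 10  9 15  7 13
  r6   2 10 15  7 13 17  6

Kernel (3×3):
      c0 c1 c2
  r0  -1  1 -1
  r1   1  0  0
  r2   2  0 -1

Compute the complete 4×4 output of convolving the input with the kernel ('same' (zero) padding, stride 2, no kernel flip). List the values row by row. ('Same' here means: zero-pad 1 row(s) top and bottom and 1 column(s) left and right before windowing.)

-7 21 27 43
-20 13 26 3
-9 -17 14 34
18 11 6 23

Output[0,0]: The receptive field on the zero-padded input at this output position is [0 0 0 / 0 1 18 / 0 0 7]. Elementwise product with the kernel and sum: 0·-1 + 0·1 + 0·-1 + 0·1 + 0·2 + 7·-1.
Output[0,1]: The receptive field on the zero-padded input at this output position is [0 0 0 / 18 0 19 / 7 7 11]. Elementwise product with the kernel and sum: 0·-1 + 0·1 + 0·-1 + 18·1 + 7·2 + 11·-1.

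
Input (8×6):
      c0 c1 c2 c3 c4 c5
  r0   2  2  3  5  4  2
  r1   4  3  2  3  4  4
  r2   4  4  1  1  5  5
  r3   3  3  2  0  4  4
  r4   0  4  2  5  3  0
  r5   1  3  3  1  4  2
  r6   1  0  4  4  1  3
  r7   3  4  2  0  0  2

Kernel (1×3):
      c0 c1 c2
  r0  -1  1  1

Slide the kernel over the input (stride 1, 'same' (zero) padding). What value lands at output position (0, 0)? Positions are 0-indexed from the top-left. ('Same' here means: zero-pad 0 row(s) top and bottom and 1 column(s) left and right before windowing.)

The receptive field on the zero-padded input at this output position is [0 2 2]. Elementwise product with the kernel and sum: 0·-1 + 2·1 + 2·1.

4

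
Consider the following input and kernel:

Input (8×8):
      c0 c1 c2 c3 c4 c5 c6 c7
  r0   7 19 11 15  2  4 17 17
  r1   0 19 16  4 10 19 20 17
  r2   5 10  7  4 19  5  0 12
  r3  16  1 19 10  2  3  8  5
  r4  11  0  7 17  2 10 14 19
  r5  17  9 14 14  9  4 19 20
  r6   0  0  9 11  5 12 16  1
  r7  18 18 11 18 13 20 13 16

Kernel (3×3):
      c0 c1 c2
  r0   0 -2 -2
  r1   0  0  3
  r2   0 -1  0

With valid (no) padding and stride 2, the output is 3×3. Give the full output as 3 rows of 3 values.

-22 -8 13
23 -57 4
28 -22 -3

Output[0,0]: The receptive field on the input at this output position is [7 19 11 / 0 19 16 / 5 10 7]. Elementwise product with the kernel and sum: 19·-2 + 11·-2 + 16·3 + 10·-1.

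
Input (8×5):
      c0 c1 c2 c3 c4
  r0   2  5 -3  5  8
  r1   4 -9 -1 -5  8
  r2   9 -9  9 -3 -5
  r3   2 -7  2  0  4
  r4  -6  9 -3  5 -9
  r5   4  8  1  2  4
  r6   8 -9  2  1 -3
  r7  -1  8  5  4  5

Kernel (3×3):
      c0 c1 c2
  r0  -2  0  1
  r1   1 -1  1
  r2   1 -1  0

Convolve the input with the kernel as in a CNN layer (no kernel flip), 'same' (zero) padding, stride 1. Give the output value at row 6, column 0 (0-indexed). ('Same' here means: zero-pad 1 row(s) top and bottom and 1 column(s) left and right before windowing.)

The receptive field on the zero-padded input at this output position is [0 4 8 / 0 8 -9 / 0 -1 8]. Elementwise product with the kernel and sum: 0·-2 + 8·1 + 0·1 + 8·-1 + -9·1 + 0·1 + -1·-1.

-8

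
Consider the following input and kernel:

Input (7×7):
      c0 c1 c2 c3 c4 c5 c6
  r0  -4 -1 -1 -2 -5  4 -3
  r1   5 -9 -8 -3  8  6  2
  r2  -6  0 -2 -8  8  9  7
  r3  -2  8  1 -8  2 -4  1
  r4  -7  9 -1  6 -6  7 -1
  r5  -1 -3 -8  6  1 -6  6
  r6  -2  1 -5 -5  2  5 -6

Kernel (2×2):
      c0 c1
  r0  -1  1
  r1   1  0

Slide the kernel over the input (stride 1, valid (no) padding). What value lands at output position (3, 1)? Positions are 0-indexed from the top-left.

The receptive field on the input at this output position is [8 1 / 9 -1]. Elementwise product with the kernel and sum: 8·-1 + 1·1 + 9·1.

2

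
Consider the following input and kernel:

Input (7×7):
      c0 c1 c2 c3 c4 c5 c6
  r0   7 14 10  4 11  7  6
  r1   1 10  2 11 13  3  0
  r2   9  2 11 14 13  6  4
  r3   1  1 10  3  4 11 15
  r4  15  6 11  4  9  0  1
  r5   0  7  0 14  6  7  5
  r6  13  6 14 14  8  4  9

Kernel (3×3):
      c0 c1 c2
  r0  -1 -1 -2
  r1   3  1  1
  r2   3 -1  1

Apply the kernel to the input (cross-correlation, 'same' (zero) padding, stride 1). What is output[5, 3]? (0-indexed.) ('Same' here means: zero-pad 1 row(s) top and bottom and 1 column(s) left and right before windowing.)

23

The receptive field on the zero-padded input at this output position is [11 4 9 / 0 14 6 / 14 14 8]. Elementwise product with the kernel and sum: 11·-1 + 4·-1 + 9·-2 + 0·3 + 14·1 + 6·1 + 14·3 + 14·-1 + 8·1.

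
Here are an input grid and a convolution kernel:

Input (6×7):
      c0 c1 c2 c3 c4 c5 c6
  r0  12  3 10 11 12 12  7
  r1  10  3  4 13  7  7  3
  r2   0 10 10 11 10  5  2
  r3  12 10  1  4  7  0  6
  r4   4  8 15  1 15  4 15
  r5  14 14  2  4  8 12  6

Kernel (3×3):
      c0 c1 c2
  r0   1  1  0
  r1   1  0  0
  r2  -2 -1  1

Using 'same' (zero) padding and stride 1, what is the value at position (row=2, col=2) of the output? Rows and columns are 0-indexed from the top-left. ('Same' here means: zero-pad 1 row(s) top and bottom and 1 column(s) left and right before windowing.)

The receptive field on the zero-padded input at this output position is [3 4 13 / 10 10 11 / 10 1 4]. Elementwise product with the kernel and sum: 3·1 + 4·1 + 10·1 + 10·-2 + 1·-1 + 4·1.

0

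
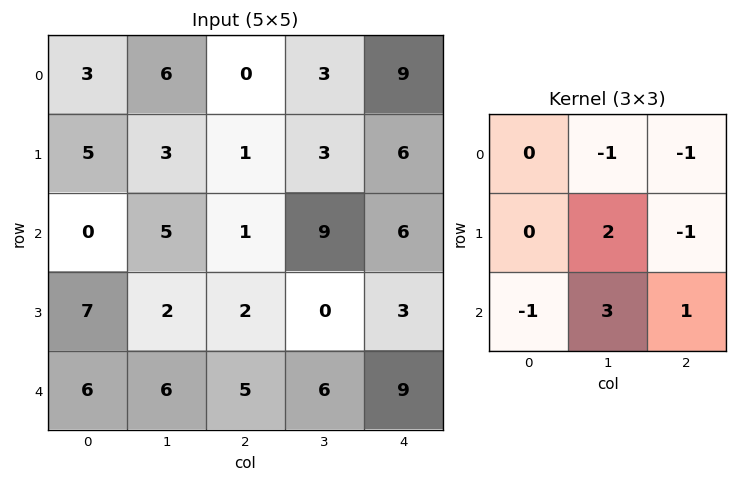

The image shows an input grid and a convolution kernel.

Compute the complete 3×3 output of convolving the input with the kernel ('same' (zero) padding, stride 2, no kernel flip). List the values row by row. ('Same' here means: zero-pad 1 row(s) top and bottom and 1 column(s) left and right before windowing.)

Output[0,0]: The receptive field on the zero-padded input at this output position is [0 0 0 / 0 3 6 / 0 5 3]. Elementwise product with the kernel and sum: 0·-1 + 0·-1 + 3·2 + 6·-1 + 0·-1 + 5·3 + 3·1.
Output[0,1]: The receptive field on the zero-padded input at this output position is [0 0 0 / 6 0 3 / 3 1 3]. Elementwise product with the kernel and sum: 0·-1 + 0·-1 + 0·2 + 3·-1 + 3·-1 + 1·3 + 3·1.

18 0 33
10 -7 15
-3 2 15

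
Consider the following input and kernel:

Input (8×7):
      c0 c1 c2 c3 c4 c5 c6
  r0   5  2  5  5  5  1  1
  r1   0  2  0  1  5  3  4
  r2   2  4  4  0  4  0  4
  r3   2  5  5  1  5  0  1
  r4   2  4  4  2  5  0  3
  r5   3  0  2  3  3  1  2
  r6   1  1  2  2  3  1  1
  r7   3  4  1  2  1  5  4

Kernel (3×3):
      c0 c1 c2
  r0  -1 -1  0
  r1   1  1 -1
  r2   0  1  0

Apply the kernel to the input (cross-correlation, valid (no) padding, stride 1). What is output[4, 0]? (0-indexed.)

The receptive field on the input at this output position is [2 4 4 / 3 0 2 / 1 1 2]. Elementwise product with the kernel and sum: 2·-1 + 4·-1 + 3·1 + 0·1 + 2·-1 + 1·1.

-4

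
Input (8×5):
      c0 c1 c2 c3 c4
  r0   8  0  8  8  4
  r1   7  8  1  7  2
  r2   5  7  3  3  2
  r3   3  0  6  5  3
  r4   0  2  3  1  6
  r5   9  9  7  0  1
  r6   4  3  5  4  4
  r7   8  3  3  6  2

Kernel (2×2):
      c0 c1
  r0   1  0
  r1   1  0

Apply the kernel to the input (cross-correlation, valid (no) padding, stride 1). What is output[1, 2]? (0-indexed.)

4

The receptive field on the input at this output position is [1 7 / 3 3]. Elementwise product with the kernel and sum: 1·1 + 3·1.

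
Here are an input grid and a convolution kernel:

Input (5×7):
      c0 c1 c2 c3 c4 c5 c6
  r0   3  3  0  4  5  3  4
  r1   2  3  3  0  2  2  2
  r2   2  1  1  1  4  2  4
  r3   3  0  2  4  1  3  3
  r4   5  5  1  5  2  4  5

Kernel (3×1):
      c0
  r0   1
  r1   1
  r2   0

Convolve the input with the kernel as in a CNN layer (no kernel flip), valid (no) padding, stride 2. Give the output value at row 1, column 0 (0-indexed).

5

The receptive field on the input at this output position is [2 / 3 / 5]. Elementwise product with the kernel and sum: 2·1 + 3·1.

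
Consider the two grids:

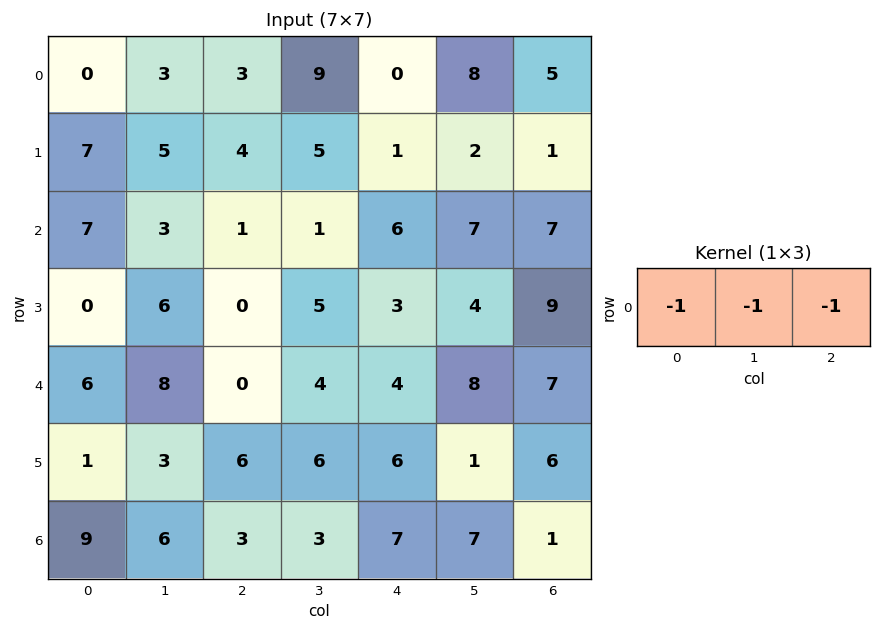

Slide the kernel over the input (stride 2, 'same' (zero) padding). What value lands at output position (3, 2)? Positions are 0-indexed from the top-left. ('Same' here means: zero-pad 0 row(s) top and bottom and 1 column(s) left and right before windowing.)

The receptive field on the zero-padded input at this output position is [3 7 7]. Elementwise product with the kernel and sum: 3·-1 + 7·-1 + 7·-1.

-17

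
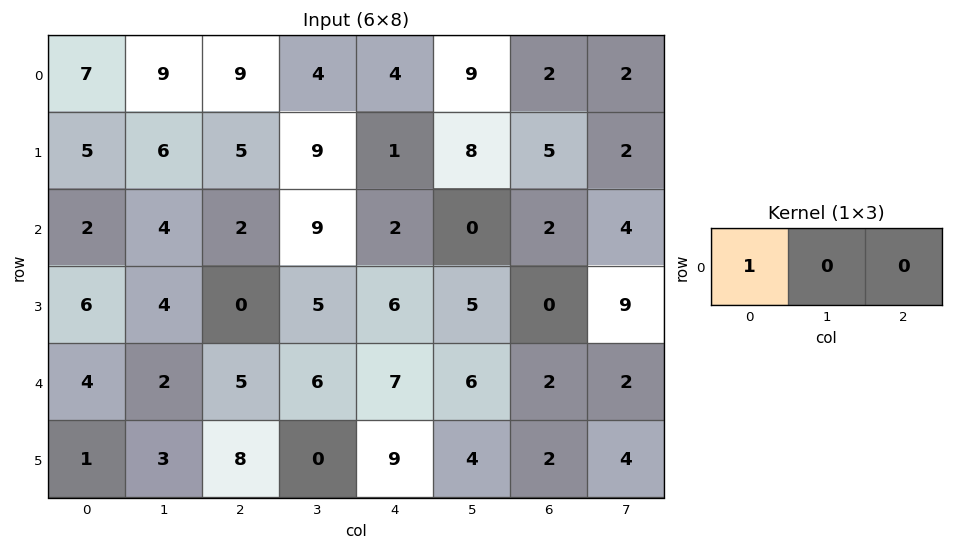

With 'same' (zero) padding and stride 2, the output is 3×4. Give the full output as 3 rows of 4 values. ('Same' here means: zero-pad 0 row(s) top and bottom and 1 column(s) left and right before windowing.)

Output[0,0]: The receptive field on the zero-padded input at this output position is [0 7 9]. Elementwise product with the kernel and sum: 0·1.
Output[0,1]: The receptive field on the zero-padded input at this output position is [9 9 4]. Elementwise product with the kernel and sum: 9·1.

0 9 4 9
0 4 9 0
0 2 6 6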